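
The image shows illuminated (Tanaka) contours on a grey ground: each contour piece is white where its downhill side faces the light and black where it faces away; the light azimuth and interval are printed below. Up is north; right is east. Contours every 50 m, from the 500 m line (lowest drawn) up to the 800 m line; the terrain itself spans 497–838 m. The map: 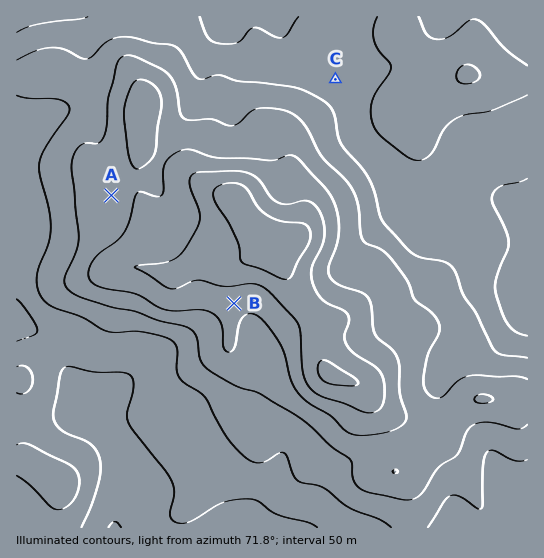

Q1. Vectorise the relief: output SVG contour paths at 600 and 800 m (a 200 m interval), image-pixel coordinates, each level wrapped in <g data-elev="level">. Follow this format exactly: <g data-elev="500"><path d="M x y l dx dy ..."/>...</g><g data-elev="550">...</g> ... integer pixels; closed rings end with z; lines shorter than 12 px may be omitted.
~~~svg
<g data-elev="600"><path d="M428 527l17-26 6-6 10 2 17 12 4-1 1-43 2-9 3-5 7 0 20 10 12-1"/><path d="M17 476l13 9 20 21 7 4 6-1 7-5 6-7 3-10-1-13-7-8-42-22-7-1-5 2"/><path d="M17 393l5 1 5-2 4-5 2-8-2-6-4-6-5-1-5 1"/><path d="M527 358l-24-3-8-4-4-5-15-33-12-18-7-20-5-8-9-6-20-3-9-4-8-6-21-23-5-10-5-22-6-14-8-12-19-22-4-8-5-26-5-6-9-7-14-7-11-4-56-6-17-6-22 4-5-4-12-22-7-6-6-3-16-1-23-6-11 0-9 3-7 5-10 11-6 3-6-1-18-9-10-1-16 2-20 10"/><path d="M17 95l12 3 30 2 8 3 3 6-3 8-22 32-6 14 1 12 8 31 3 19-2 17-10 24-2 11 1 13 5 10 10 7 29 10 24 14 9 1 27 0 20 4 9 4 4 4 2 5 0 20 2 9 6 5 20 14 21 38 19 22 8 5 8 1 6-2 12-8 5 0 3 4 6 18 5 6 24 6 27 20 30 12 12 8"/><path d="M527 65l-21-15-20-24-8-6-8 0-20 16-12 3-7-1-5-4-7-17"/><path d="M377 17l-4 12 1 12 4 8 11 13 2 5-2 7-12 16-4 9-2 11 1 11 3 8 6 7 29 22 9 2 10-4 5-6 10-21 13-11 10-4 24-3 36-16"/></g><g data-elev="800"><path d="M334 385l19 1 5-3-3-5-25-16-5-2-4 1-3 6 1 9 6 6z"/><path d="M284 279l5 0 2-3 7-15 11-17 2-9-3-8-5-4-21-2-15-6-10-9-10-17-6-5-12-1-12 4-4 6 1 6 15 24 8 16 5 23z"/></g>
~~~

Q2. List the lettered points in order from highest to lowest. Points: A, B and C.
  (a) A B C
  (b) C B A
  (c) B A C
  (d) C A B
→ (c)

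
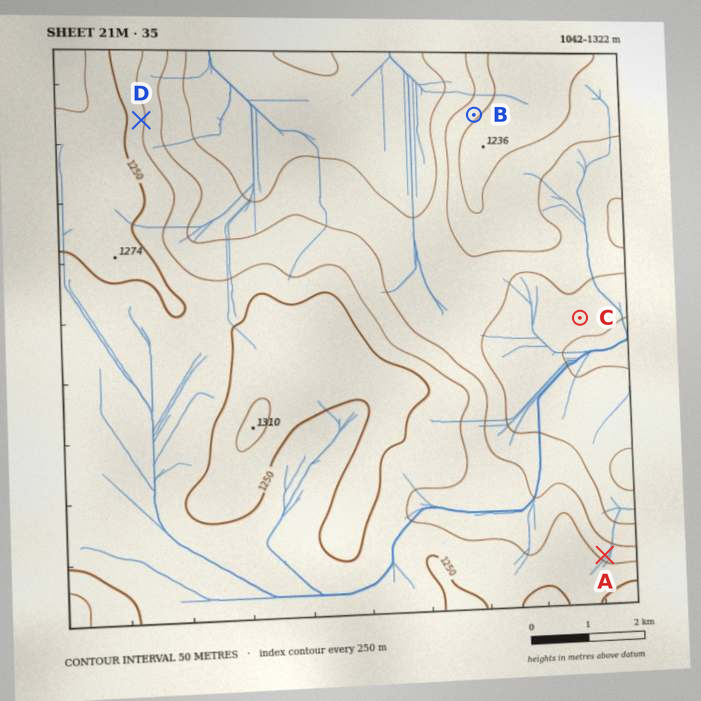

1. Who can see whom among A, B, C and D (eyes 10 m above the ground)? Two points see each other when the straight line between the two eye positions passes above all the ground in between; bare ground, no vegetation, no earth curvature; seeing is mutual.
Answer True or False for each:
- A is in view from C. True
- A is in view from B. False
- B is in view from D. True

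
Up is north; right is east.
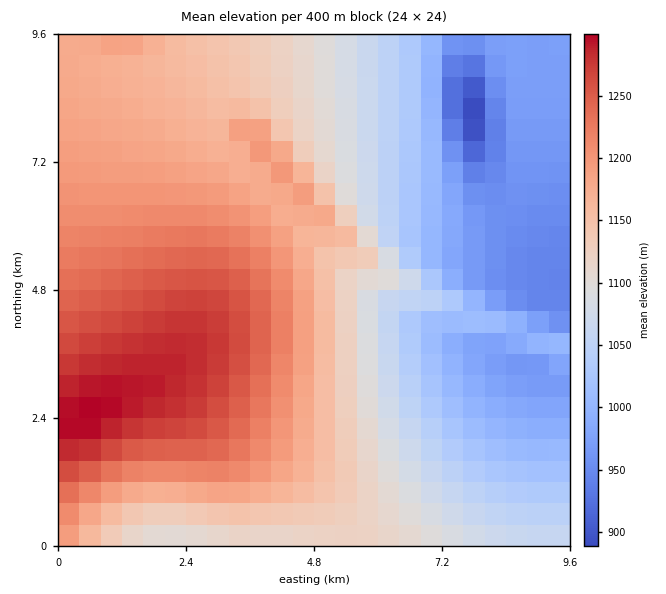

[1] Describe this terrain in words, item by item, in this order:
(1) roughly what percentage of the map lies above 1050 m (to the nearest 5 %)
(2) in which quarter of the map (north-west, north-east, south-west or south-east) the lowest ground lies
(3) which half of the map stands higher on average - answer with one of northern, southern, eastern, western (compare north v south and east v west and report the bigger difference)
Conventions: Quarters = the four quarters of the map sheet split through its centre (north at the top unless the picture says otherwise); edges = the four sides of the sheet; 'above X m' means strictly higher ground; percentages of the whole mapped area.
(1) Roughly 70 % of the ground is higher than 1050 m.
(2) Look to the north-east quarter for the lowest ground.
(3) On average the western half of the map is the higher ground.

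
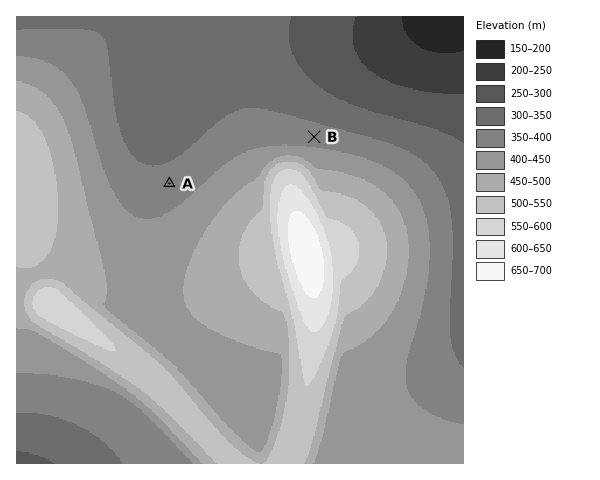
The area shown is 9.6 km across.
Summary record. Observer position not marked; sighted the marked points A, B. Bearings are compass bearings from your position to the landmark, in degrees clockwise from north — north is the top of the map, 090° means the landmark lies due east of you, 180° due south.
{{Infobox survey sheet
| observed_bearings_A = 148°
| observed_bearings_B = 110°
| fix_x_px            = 89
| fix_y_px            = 55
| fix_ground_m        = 360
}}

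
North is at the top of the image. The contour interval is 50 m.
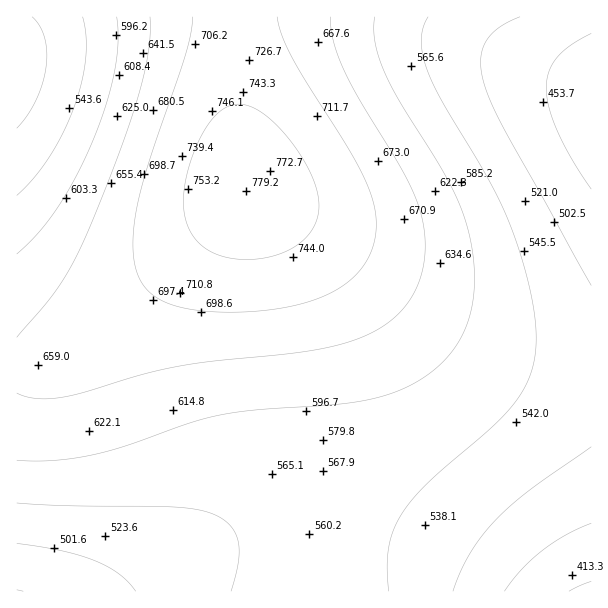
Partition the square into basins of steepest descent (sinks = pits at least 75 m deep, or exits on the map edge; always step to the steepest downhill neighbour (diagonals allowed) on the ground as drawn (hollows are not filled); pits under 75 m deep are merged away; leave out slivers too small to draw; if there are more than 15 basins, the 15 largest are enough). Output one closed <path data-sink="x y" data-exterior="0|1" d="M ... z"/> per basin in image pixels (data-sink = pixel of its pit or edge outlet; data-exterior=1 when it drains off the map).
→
<path data-sink="591 101" data-exterior="1" d="M591 16l-358 0 3 94 6 60 5 21 73 45 93 71 48 30 33 15 33 10 31 6 33 2z"/><path data-sink="17 591" data-exterior="1" d="M248 192l-65 64-78 66-54 36-22 8-13 0 1 226 302-1 9-99 0-73-6-57-12-54-20-53-18-33z"/><path data-sink="591 591" data-exterior="1" d="M252 194l-2 1 22 27 23 44 15 42 12 54 6 57 0 73-9 99 272 1 1-221-34-3-31-6-33-10-33-15-48-30-93-71z"/><path data-sink="17 65" data-exterior="1" d="M231 16l-215 1 1 349 12 0 22-8 54-36 78-66 64-65-9-63-4-66 0-36z"/>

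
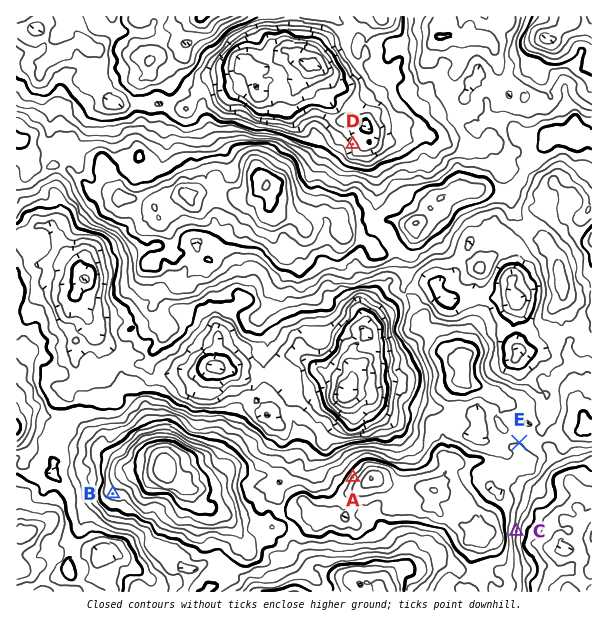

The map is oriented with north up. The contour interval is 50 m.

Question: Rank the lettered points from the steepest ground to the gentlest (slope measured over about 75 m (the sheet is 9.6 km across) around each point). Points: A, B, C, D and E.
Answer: C A D B E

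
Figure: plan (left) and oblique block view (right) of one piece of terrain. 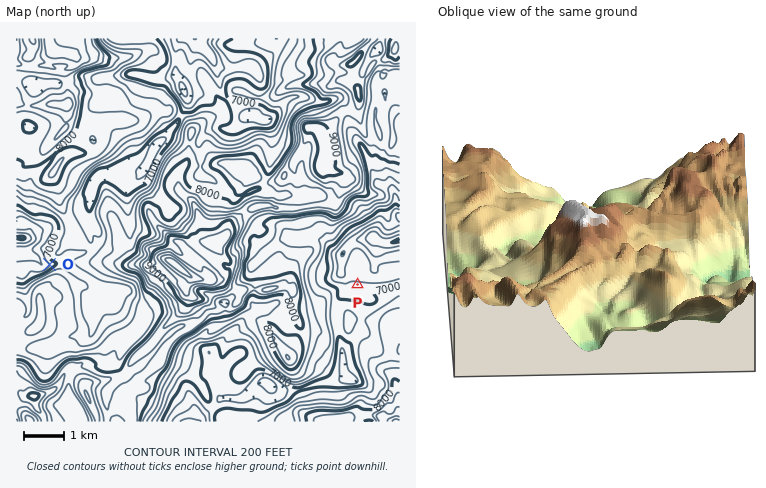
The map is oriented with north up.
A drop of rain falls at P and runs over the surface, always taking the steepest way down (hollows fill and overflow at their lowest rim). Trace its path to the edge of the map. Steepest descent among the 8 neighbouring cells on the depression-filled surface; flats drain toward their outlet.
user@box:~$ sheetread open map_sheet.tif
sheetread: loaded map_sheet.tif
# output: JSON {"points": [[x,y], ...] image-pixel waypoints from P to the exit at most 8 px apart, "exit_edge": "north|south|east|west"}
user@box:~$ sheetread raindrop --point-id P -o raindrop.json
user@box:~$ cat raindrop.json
{"points": [[358, 284], [358, 276], [366, 274], [374, 268], [374, 260], [374, 252], [374, 244], [378, 240], [386, 244], [394, 242], [400, 240]], "exit_edge": "east"}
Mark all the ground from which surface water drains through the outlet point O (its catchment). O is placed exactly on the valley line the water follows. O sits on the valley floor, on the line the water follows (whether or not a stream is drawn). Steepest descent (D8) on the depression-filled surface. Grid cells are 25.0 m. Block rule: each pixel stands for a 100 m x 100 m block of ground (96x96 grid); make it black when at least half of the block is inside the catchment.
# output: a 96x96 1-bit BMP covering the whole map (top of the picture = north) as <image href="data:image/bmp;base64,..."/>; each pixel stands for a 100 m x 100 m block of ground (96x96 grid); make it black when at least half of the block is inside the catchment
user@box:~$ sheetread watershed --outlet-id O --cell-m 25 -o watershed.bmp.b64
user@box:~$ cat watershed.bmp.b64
<image width="96" height="96" href="data:image/bmp;base64,Qk2+BAAAAAAAAD4AAAAoAAAAYAAAAGAAAAABAAEAAAAAAIAEAAATCwAAEwsAAAIAAAAAAAAA////AAAAAAAAAAAAAAAAAAAAAAAAAAAAAAAAAAAAAAAAAA8AAAAAAAAAAAAAAB+AAAAAAAAAAAAAAB+AAAAAAAAAAAAAAD/gAAAAAAAAAAA4AD/wAAAAAAAAAAD/AH/4AAAAAAAAAAD/wH/8AAAAAAAAAAD/4H/8AAAAAAAAAAD/4P/8AAAAAAAAAAD/8f//AAAAAAAAAAD/////gAAAAAAAAAD/////4AAAAAAAAAD/////8AAAAAAAAAD/////8AAAAAAAAAD/////+AAAAAAAAAD/////+AAAAAAAAAD//////AAAAAAAAAD//////AAAAAAAAAD//////gAAAAAAAAB//////wAAAAAAAAAf/////8AAAAAAAAAH/////+AAAAAAAAAH//////gAAAAAAAAD//////gAAAAAAAAD//////gAAAAAAAAD//////gAAAAAAAAD//////AAAAAAAAAD/////+AAAAAAAAAD/////+AAAAAAAAAD/////+AAAAAAAAAD/////+AAAAAAAAAB/////8AAAAAAAAAA/////+AAAAAAAAAAP////+AAAAAAAAAAP////+AAAAAAAAAAP////8AAAAAAAAAAP///94AAAAAAAAAAf//wAwAAAAAAAAAAf/wAAAAAAAAAAAAAP/gAAAAAAAAAAAAAH/AAAAAAAAAAAAAAD+AAAAAAAAAAAAAAB4AAAAAAAAAAAAAAAgAAAAAAAAAAAAAAAAAAAAAAAAAAAAAAAAAAAAAAAAAAAAAAAAAAAAAAAAAAAAAAAAAAAAAAAAAAAAAAAAAAAAAAAAAAAAAAAAAAAAAAAAAAAAAAAAAAAAAAAAAAAAAAAAAAAAAAAAAAAAAAAAAAAAAAAAAAAAAAAAAAAAAAAAAAAAAAAAAAAAAAAAAAAAAAAAAAAAAAAAAAAAAAAAAAAAAAAAAAAAAAAAAAAAAAAAAAAAAAAAAAAAAAAAAAAAAAAAAAAAAAAAAAAAAAAAAAAAAAAAAAAAAAAAAAAAAAAAAAAAAAAAAAAAAAAAAAAAAAAAAAAAAAAAAAAAAAAAAAAAAAAAAAAAAAAAAAAAAAAAAAAAAAAAAAAAAAAAAAAAAAAAAAAAAAAAAAAAAAAAAAAAAAAAAAAAAAAAAAAAAAAAAAAAAAAAAAAAAAAAAAAAAAAAAAAAAAAAAAAAAAAAAAAAAAAAAAAAAAAAAAAAAAAAAAAAAAAAAAAAAAAAAAAAAAAAAAAAAAAAAAAAAAAAAAAAAAAAAAAAAAAAAAAAAAAAAAAAAAAAAAAAAAAAAAAAAAAAAAAAAAAAAAAAAAAAAAAAAAAAAAAAAAAAAAAAAAAAAAAAAAAAAAAAAAAAAAAAAAAAAAAAAAAAAAAAAAAAAAAAAAAAAAAAAAAAAAAAAAAAAAAAAAAAAAAAAAAAAAAAAAAAAAAAAAAAAAAAAAAAAAAAAAAAAAAAAAAAAAAAAAAAAAAAAAAAAAAAAAAAAAAAAAAAAAAAAAAAAAAAAAAAAAAAAAAAAAAAAAAAAAAAAAAAAAAAA="/>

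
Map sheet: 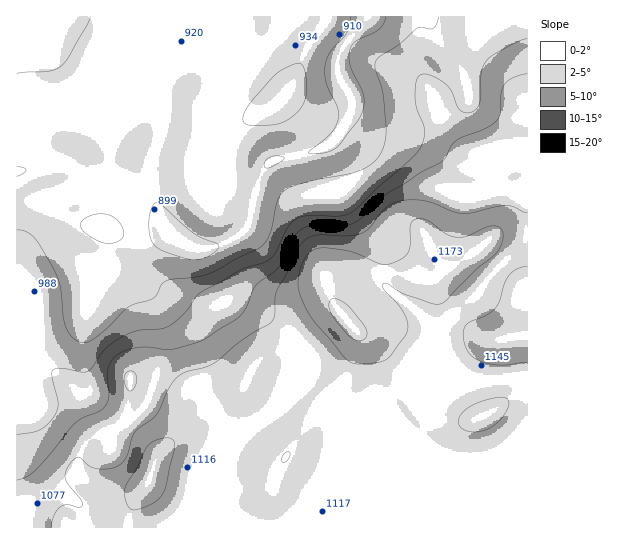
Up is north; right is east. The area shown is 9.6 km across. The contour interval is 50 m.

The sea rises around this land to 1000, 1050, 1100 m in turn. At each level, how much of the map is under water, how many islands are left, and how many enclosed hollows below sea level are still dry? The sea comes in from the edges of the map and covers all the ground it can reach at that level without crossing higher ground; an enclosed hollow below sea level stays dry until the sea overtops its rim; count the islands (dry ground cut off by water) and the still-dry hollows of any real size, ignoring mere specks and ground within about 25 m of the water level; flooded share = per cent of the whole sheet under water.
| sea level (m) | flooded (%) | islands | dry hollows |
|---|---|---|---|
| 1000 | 44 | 0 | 0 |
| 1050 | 51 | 0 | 0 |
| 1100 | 60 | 0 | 0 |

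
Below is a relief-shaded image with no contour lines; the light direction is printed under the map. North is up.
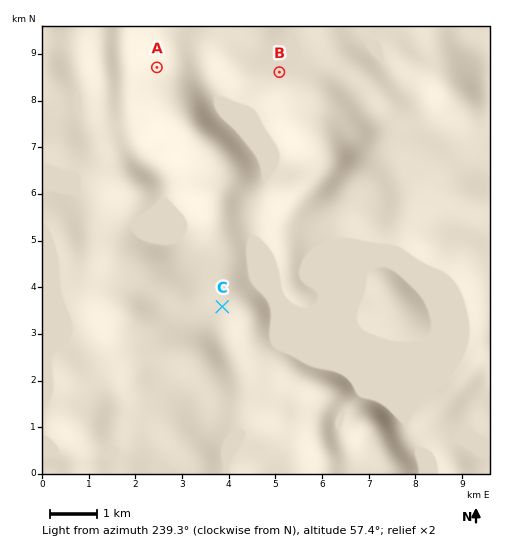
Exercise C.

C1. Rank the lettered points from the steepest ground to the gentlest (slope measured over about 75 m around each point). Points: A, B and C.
A C B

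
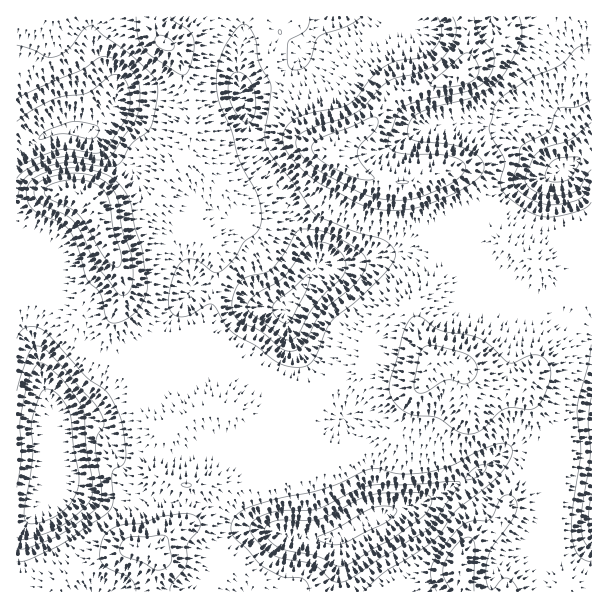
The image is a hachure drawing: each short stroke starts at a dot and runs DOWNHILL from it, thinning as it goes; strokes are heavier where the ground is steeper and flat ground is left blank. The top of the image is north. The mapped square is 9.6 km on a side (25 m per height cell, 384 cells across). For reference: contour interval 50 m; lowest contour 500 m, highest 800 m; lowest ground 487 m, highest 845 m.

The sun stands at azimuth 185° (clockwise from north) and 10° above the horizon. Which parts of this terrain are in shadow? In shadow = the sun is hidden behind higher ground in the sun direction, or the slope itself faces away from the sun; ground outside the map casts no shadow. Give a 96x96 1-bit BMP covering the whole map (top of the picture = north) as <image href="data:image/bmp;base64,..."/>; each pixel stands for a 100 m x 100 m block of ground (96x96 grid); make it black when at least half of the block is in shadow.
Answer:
<image width="96" height="96" href="data:image/bmp;base64,Qk2+BAAAAAAAAD4AAAAoAAAAYAAAAGAAAAABAAEAAAAAAIAEAAATCwAAEwsAAAIAAAAAAAAA////AAAAAAAAAAAAAAAAAAAAAAAAAAAAAAAGAAAAAAAAAAAAAAAPgAAAAAAAAAAAAAB/4AAAAAAAAAAAAB//+AAAAADAAAAAAD///gAAAADwAAAAAH/8fwAAAAH+AAAAAP/4P8CAAAP/gAAAAf/wH/DAAAH/wDwAAf/gH/jgAAH/8H4AAH+AD/hwAAH//H+AAAAAB/h4AAB//nwAAAAAAfgwAAB//hAAAAAAAAAAAAAf/AAAAAAAAAAAAAAH/AAAAAAAAAAAAAAB+AAAAAAAAAAAAAAAcAAAAAAAAAAMAAAAAAAAAAAAAAAGAAAAAAAAAAAAAAAGAAAAAAAAAAAAAAAAAAAAAAAAAAAAAAAAAAAAAAAAAAAAAAAAAAAAAAAAAAAAAAAAAAAAAAAAAAAAAAAAAAAAAAAAAAAAAAAAAAAAAAAAAAAAAAAAAAAAAAAAAAAAAAAAAAAAAAAAAAAAAAAAAAAAAAAAAAAAAAAAAAAAAAAAAAAAAAAAAAAAAAAAAAAAAAAAAAAAAAAAAAAAAAAAAAAAAAAAAAAAAAAAAAAAAAAAAAAAAAAAAAAAAAAAAAAAAAAAAAAAAAAAAAAAAAAAAAAAAAAAAAAAAAAAAAAAAAAAAAQAAAAAAAAAAAAAAB4AAAAAAAAAAAAAAB8AAAAAAAAAAAAAAD8AAAPgAAAAAAAAAP8AAAfgAAAAAAAAB/4AAAPAAAAAAAAAD/4AAAAAAAAAAAAAD/4AAAAAAAAAAAAAD/wAAAAAAAAAAAAAA/A8AAAAAAAAAAAAAAAeAAAAAAAAAAAAAAAeAAAAAAAAAAAAAAAPAAAAAAAAAAAAAAAGAAAAAAAAAAAAAAAAAAAAAAAAAAAAAAAAAAAAAAAAAAAAAAAAAAAAAAAAAAAAAAAAAAAAAAAAAAAAAAAAAAAAAAAAAAAAAAAAAAAAAAAAAAAAAAAAAAAAAAAAAAAAAAAAAAAAAAAAAAAAAAAAAAAAAAAAAAAAAAAAAAAAAAAAAAAAAAAAAAAAAAAAAAAAAAAAAAAAA/gAAAAAAAAAAAAAD/4AAAAAAAAAAAAAH/4AA4AAAAAAAAAAP/4OH8AAAAAAAAAAH/7//8AAAAAAAAAAH/7//8AAAAAAAAAAB////8AAAAAAAAAAAf///4AAAAAAAAAAAB///4AAAAAAAP/wAAD//4AAAAAAAP/4AAB//4AAAAAAAP/4AAB//8AAAAAAAH/wAAA//+AAAAD4AD/gAAAf/+AAAAD/AAeAAAAf/+AAAAD/gAAAAAAP/8AADAD/4AAAAAAH/4AADAB/4AAAAAAD/4AAAAA/4AAAAAAA/4AAAAAf4AAAAAAADgAAAAAHwAAAAAAAAAAAAAAAAAAAAAAAAAAAAAAAAPAAAAAAAAAAAAAAA/4AAAAAAAAAAAAAA/8AAAAAAAAAAAAAAP8AAAAAAAAAAAAAAD8AAAAAAAAAAAAAAB4AAAAAAAAAAAAAAAAAAAAAAAAAAAAAAAAAAAAAAAAAAAAAAAAAAAAAAAAAAAAAAAAAAAAAAAAAAAAAAAAAAAA="/>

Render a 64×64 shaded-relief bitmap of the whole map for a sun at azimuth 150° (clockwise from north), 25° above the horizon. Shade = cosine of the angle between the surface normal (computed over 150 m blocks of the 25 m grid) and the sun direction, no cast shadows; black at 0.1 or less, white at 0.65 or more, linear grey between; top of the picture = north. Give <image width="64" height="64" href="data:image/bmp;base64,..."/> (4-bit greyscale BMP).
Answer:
<image width="64" height="64" href="data:image/bmp;base64,Qk12CAAAAAAAAHYAAAAoAAAAQAAAAEAAAAABAAQAAAAAAAAIAAATCwAAEwsAABAAAAAAAAAAAAAAABEREQAiIiIAMzMzAERERABVVVUAZmZmAHd3dwCIiIgAmZmZAKqqqgC7u7sAzMzMAN3d3QDu7u4A////AJmImqqqqpmbzKmZmamZmYiYdURWeImIiZq7l3iZiJmZiIiJqqqqqZvNypmZmZmIiIh2REVniId3mruoeJmIiZl3iIiZqru6q83LqZmZmHZVZmZDM0VndlV6vKmImZiIiFVneIiImruqq8upmZmHVDM0VlQyM0ZlQ1i8upmZmZmGIiRWeId4mpmau6mZiIdUM0VmZUMiNFQyJqu6qZmZmYYhABNXdmVnd5q8upmId3Zmd4h2VDIjMzIUiru6mZmamFMQACRVVERVeby6qZmaqqq7uph2VDIzMyJYmrupmZq6h1MQATRERERWiaqqvN3t3d7cupd2QzMzM0aJu6mZm8yph1IAE1ZmZlZnmaq97//u7/7suph1RDNEVmiruZmb3bqYhkITV4iHd4iZqrze7u3e//7cu6l2UzRWZoqpmZveypmIZDRoiJmZmqqqqrvMzMze///u7cqGREVmeJmZm97LmZh2VWiImZmZqqmZmqqqu83v/////sqGREVnmZmaztuZmIZWd4iJiIiJmZmZmZmqq83d3e7u7cp0NGeJmZrN26mYh2Z3d4h3d3iJmZmZmZmaq7u7vMzd3clUZ4mZms3bqZiHZnd4iIiIiImZmZmZmZmaqqqqqrvN7adniZmavMupmHZmd4iJmZmZmZmZmZmZmZmZmZmaqrze2oiJmZm8u6mYdmZ3iJmZmZmZmZmZmZmIiZmZmZmaq83cqZmZmbu7mZh2ZneImZmZmZmZmZmZmZiIiZmZmZqrzMy6mZmZq8upmHZneIiImZmpmZmZmZmZmYiIiJmqqqq8zLqqqZm83KmYd3iIiIiImZmZmZmZmZmZmIiJmruqqqvMu7uqmbzcuZmIiZiIiIiIiZmZmZmZmZqpmZmavLqZqru7u7qqvNy6mZmpmZmYiIiIiZmZmZmZmamZmJm7upmaqqqru6q87bqpmqqZmZmYiIiImZmZmZmZmZmIiJq6maqqmZvLqrzty6qaqpmZmZmZiImZmZiIiJmZmYd3iaqpqqmHibuqvO7LqqmZmZmZmZmZmZmZiHd4iZmZh2Z5qqmaqYd3mqmr3tuqmZmZmZmZmZmZmZiGZmeIiJmHZniZmZmZh2eJmarNy6qZmZmZmZmZmZmYiHVEVoiImYd2Z3h3eIiId3iZms3LqZmZqpmZmZmZmYh3ZTNGeIiJmHZmZmZniIh3iJmavLqZmZmqqpmYiJmYdmZlQjVoiImYd2ZmVmeIiIiJmZqrqZmZmau7qZiIiZh1VWZTI1eIiZmHd3d3eIiIiImZmaqpmZmYq8y6mHd4mYdniGQiNWeIiZiImIiIiZmZmZmZmZmYiZibzLqpdmiaqpqphTIjVniIiZmZmZmZmZmZmZmZmZiJmIrMy6qXZ5vMzMuXUyI0Z3d4mZmZmZmZmZmZmZmZmImZmsy7u6l4q8zd7bl1QzNFZ3eImZmZmZmZmZmZmZmYiJqru7qrupmrzN3u24ZVRERnd3iJmZmZmZmpmZmZmZiImqu7qqu6qavMzN7sqHZlVWZ3eIiZmZmZmamZmZmZmIeJq7uqqrqqq7u7ze3JiHd3d3iIiJmZmZmZmZmZmZmYh4mqqqqaqqmaq7u83dupmZmIiIiJmZmZmYiZmZmZmZmHiamaqpmZmZmqqrvN3cu7uqmZmZmZmZmZiImZmZmZmYiJqpmqmZmZmZmqq7zd3Mu7qpmZmZmZmIiIiJmZmaqqmJqqqqqZmZmZmZqqq83Mu6qqqpmZmZmIiIiIiImJvMypmruqqqmZmZmZmaqZq7uqq7vLuqmZmZmIh2ZmeHm93Lqau6maqpmZmZmZmZmaqqu83e7ty6mZmYh1QzNGR5vLqZmqmYmqmZmZmZmZmZmqu83e7//ty6mZh1QyERMjRnd3d3iIiKqpmZmZmZmZmrvMzMzN7v/9y6mXZUQyEQAAEiM0V4h4mqqZmZmZmZmrzMy6qZqrzu7cu7qYd2QhAAAAAAFGiIeKqqmZmZmamrvMu6mId4iavNy7zdyph0EAAAAAACWIh4maqZmZmZmaq7upmIdmZmeJmqq83cupdFIAAAAAE2iIeJmqmZmZmZmZmZmZh2VERFZ4iavN7cuomFMiM0IRR4iImaqZmYiId3d4mrupdlREVWeJq83u7cu6l2ZndSEld4iJqpmYd3ZVRFZ5rMyodmZneJmrvN3d3My6mZmYURRniImZmYdmZlQzM0aKzcupiIiZmaqqu7zMzMu6qql0I2d4iJmZhlZmVEMyIkes3cuqqaqZmZmqq8zdzMu7upZEZ4iImZmGVndmVVQyJIve7tzLu6qpmaqrzN3dzMvLqFVniImaqpdmd3d3ZlQjab3v///ty7uqqqq8zd3czMy5dmeJmZqruXd4iIiIdkNGib3v///9zLuqqqu83d3MzLqHeImqqrzKiIiIiIiHZDRWZ5ve//7cy7uqqqu8zMzMy6mZqqqqvMqZmYiIiIh1REQzRXrN7ty7u7qZmavMzMzMuqu7u6q8upmZmIiIiIdVVUMiR5q83LqqqpmZmrvMzMy6q8u7uru5iJmZiIiIiHZmVDI1iZvMuqqqqaqqqru7u6maqquqq6mImZmYiIiIh3d2UzV4iby6maqqqqqqqqqpmHeIiaqqqZmZmZiHiIiIiIdlVoh4q7qZqqqZmqqqqZmHd3d4maqpmZmZmHd3iImZiIdnmXeKqpmqqpmZqqqpmId3d3iJmqmZmZmZh2Z4iZmYh3iZh4mpmaqp"/>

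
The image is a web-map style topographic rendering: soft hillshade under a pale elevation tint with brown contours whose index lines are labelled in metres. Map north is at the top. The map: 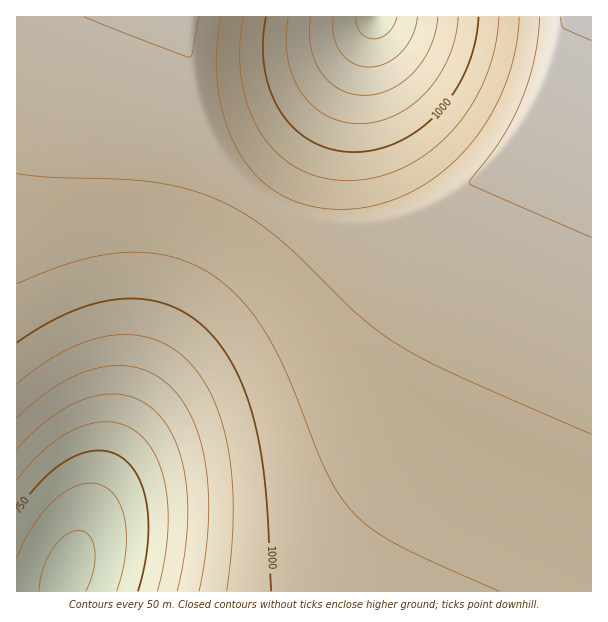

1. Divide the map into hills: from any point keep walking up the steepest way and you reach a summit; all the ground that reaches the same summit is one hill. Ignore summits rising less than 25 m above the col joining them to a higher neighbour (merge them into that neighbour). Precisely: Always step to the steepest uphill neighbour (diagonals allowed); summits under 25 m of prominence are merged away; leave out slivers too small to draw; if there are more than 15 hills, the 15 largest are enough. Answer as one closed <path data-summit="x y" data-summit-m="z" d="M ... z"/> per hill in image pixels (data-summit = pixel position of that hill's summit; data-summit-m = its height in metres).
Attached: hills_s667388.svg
<path data-summit="591 17" data-summit-m="1206" d="M591 16l-214 0-3 2-19 42-45 78-54 84-74 104-36 61-42 90-38 99-3 16 529-1z"/><path data-summit="189 17" data-summit-m="1161" d="M375 16l-359 1 1 575 45-1 4-15 38-99 42-90 36-61 74-104 54-84 45-78 19-39z"/>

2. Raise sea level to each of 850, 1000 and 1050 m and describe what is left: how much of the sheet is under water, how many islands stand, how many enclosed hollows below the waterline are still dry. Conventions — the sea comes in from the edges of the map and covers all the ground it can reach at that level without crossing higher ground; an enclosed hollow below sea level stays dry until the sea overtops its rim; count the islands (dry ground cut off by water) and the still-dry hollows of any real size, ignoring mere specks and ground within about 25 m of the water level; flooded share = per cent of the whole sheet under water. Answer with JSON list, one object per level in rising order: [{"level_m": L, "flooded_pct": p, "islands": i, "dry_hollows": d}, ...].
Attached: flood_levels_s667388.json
[{"level_m": 850, "flooded_pct": 10, "islands": 0, "dry_hollows": 0}, {"level_m": 1000, "flooded_pct": 27, "islands": 0, "dry_hollows": 0}, {"level_m": 1050, "flooded_pct": 40, "islands": 0, "dry_hollows": 0}]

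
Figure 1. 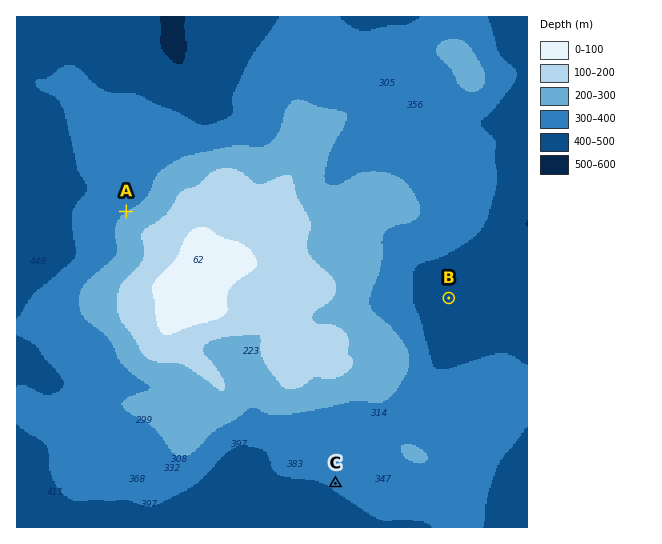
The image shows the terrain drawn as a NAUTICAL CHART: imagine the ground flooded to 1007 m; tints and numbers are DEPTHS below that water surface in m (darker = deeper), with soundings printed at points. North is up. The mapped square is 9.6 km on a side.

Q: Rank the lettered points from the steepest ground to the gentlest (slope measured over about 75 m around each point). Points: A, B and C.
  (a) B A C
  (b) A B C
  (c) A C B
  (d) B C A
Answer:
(c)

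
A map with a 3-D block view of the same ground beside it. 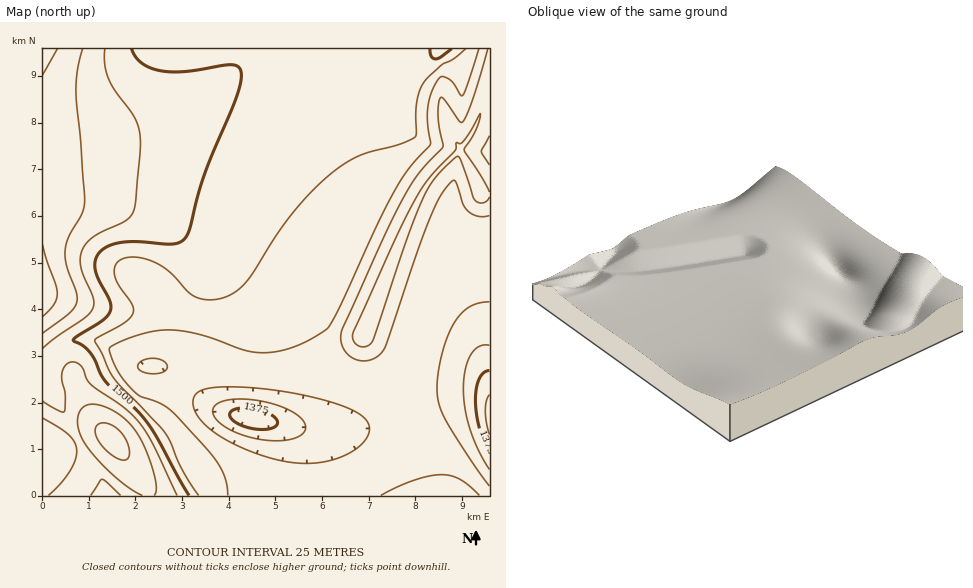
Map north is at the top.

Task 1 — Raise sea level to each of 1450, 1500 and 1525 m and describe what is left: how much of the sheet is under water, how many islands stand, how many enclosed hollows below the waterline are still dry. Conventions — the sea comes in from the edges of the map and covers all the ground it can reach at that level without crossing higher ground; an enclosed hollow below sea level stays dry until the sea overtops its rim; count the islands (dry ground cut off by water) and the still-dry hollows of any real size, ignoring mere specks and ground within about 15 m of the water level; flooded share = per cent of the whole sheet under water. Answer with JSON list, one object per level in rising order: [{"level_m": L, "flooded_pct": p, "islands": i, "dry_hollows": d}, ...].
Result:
[{"level_m": 1450, "flooded_pct": 38, "islands": 0, "dry_hollows": 0}, {"level_m": 1500, "flooded_pct": 74, "islands": 0, "dry_hollows": 0}, {"level_m": 1525, "flooded_pct": 84, "islands": 0, "dry_hollows": 0}]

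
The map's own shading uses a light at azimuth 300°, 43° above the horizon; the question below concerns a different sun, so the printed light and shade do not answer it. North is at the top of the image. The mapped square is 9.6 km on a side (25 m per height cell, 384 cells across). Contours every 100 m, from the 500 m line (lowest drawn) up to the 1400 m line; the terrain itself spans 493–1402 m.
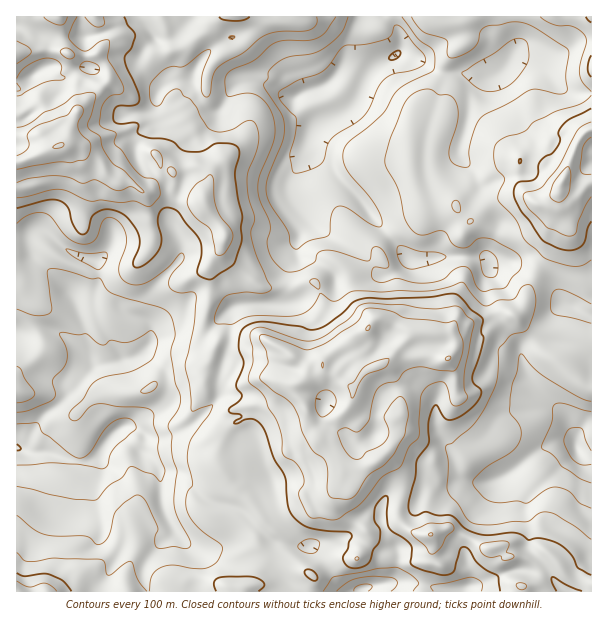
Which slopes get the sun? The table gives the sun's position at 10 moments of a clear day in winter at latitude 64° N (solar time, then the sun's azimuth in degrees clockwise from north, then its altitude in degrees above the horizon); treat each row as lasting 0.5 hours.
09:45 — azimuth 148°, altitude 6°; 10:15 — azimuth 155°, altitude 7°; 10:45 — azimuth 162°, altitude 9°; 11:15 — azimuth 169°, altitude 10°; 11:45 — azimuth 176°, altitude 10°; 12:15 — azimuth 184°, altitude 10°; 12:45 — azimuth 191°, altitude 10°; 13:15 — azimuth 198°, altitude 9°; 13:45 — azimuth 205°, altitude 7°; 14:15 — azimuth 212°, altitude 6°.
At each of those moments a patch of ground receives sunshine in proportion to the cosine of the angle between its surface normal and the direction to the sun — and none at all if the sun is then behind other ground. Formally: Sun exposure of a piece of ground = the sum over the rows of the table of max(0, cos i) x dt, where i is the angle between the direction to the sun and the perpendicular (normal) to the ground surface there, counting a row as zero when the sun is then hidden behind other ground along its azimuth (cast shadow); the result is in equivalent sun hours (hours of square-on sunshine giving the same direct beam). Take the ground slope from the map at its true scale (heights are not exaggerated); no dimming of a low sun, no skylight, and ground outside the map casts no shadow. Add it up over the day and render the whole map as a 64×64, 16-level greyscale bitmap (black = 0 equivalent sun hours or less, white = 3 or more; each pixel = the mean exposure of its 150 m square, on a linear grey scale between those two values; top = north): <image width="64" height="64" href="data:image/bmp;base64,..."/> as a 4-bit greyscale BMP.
<image width="64" height="64" href="data:image/bmp;base64,Qk12CAAAAAAAAHYAAAAoAAAAQAAAAEAAAAABAAQAAAAAAAAIAAATCwAAEwsAABAAAAAAAAAAAAAAABEREQAiIiIAMzMzAERERABVVVUAZmZmAHd3dwCIiIgAmZmZAKqqqgC7u7sAzMzMAN3d3QDu7u4A////AAAAASMyEQEkREVFUyNmMiWbm8pjEBESV3UzRVRWQllmAAAAE0MAARIiIiEAAAATaJVr///riJvv/tuWEAAUljEAAAABMxASEAAAAAAAATVTEDjv///u//yHi91gAjdjIAAAAAAAEAMQAAAAAAASMyAAJWiZiGRWQUaLt5pjViIQAAAAAAABAhAAAAEQATMhAAAiEBVjM0WHVpiIQQJBAREAAAAAAAEREAAANTIjMjQxE0UxJ2eazch6gQEiEQAAEQAAAAAAAiESAAaHZlQkdWnf6mVkSMpUN7QAAAAAAAAQAAAAAAASIiIAaYZVU0ZFjP7utxEWYQAAEAAAAAAAAAAAAAAAABEiMQR3VDMkYzWJiKuoQzMgAAAAAAAAAAAAAAAAAAAAERMhFFQhE2dCNGdWmt62QhAAAAAAAAAAAAAAAAAAAAAAERETMSV4dCIjVUZmerpzIgAAAAAAAAAAAAAAAAAAAAAAARMiVmZDMiRCREREiqdTEAAAAAAAAAAAAAAAAAAAAAABEyRVZTMzRUNERENZunQhAQAAAAAAAAAAAAAAAAAAAAE1VlZkRER5d1ZERFrtpSIhERAAAAAAAAAAAAAAAAEAAmZURUM0RYqXd1QxE3uWVEESIhAQAAAAAAAAASMQAAATVDMzMzRGdleHVCEQFYiHISIjRDMgAAABMAEjREEAAhJDIjQ0REZkR3ZDIyABa7gzMzM0RFQhAAJDNFZlVBAANWUhEjVlVmVWQiNXUhNHZDZ2VDMzRFQyInZVZmZWUhNkNGMBI2iIdVVjSJd3ZVREWsp1QiIjRURT7JQ0RWaKp1IANiAURol1Z3IUqVVDREVp3bdTIRIjVnj/61IkZ4qqhTEkYxE2h3iYMgFIdTIiRWat2mVDMzRprMupchNGiau5VEWGIBI2rLU1REVlQhI2dWZ5hkMzRprNMRI0ITMyEkZlZWVDabzKiImZZGdlMkeYZAFXVEV5vbcBE1QxAAAAASRlRDMlmFISWbciaap2eLx1ICVlVoq5QRNWdjEAAAAAJWQ1QyERAAE1UzI4y4mr77ZUNGVXmoQRA3iGQhEAAAA1MiRTQyJGhRNENBAleKmKuGZUVGiXMiMBRkNFZ1MgATQyJHVVRHcgABVkIAAzIhAWZWRVd0EBJAEREliXZ2UiIiMyVDV4QQAAADVCABZkMQNkZmiEERJFIxAVh3Z3ZmVTIjEBIzEAAAAAAWgwJGZTImRXerUzMzKHVollVnZlVlQzQgAAAAAAAAAAFZcxAAASRjWLlSAAAJqqhTRWZVeIZUNEAAAAAAAAAAABIQAAAAEBE3ZWMAAAh2UyJVVWiZmHZDUwAAAAAAAAAAAAAAAAAAAAACVSABRkMyI1VXmpiZmFM1UxAAAAAAAAAAAAAAAAAAAAE0RFh1RDNGZ2isyneKllV2UxAAAAAAAAAAAAAAAAAAACRomIRDNXqpZ5zLhDWql2VCAAAAAAAAAAAAAAAAAAAAJYmHZTNIu4Q0aKqnESeYdTEAAAAAAAAAAAAAAAAAAAA2eIhzI3liABIjaJlREmqEIQAAAAAAAAAAAAAAAAAAASWbuoM2YgJ5YxElh2RDOYQgAAAAAAAAAAAAAAAAAAAlWbzLhEQRj/6UIjRlRVVWliAAAAAAAAAAAAAAADMRN4iczdyEMSjdynRFVUI2iGNEEAAAAAAAAAAAAAABNmdlRpu6mGhmipZWZoh1MlmqcgIyEAAAAAAAAAAAASEUZTJGiZdlfNy4ZWes2mVVibpxEzIAAAAAAAAAAAARIyI1VnrKmXd+/shnnP/7nKqphkEiEQAAAAAAAAAAABEjMSRni8mIiI//7LvLzuztuoQzIzIRAAAAAAAAAAABESEiEkWHInhone//3cq83KNEdBAjMyEAAAAAAAAAABIiIAIREjAAN1JoaLzLmbhVEBV0ECQzIgAAAAAAAAABIiIQASMhEAATUR7czNypgxAAFVRDI0REMAAAAAABESIzIhAAI1VAAAAhC+/+yZhBAAAzABECRmVSAAAAAiIiMzMiIQIjVUEAACQAJ73ahRAAATEAAAAkVVQQAAABIiIjMzMyIzMzEAAAFTEBJGdDIAAAAAAAAAA0RTAAAAAREiMzM0QiMyAAAAAFcjMAAQAiEQAAAAAAABMzMgAAAAABIzMzRTEhEAABERLAAAABAAABEAAAAAAAAjIhEAAAAAASMzNFQREAAAABECAAAANjAAAAAAAAAAABIRERAAAAABIjMzRCEAABAAAAAAAAAUVBEhAAAQAAAAAQAAIhAAAAESMzIzIAAAEAAAAAAAAABIiIYQARERAAAAAAABEhAAERESIRIQAAAAAAAAEAAAABaoQiABETUQAAABIQABIQARAAEQAQAAAAAAAAEAAAAAAVISQhEQJDAAACNGZBARAAAAAAAAAAAAAAAAFSAAAAAAABJWQ0MkdBARI0VnYyEQAAAAAAEhAAAAAAE3lSACIAABIkaHdyOcuoZWZ3d2MyEAAAAHl1QxAAAAEiOZh4pyRTNEJGmKYji8uXd4iZdlVCAAACWal1QhERIiIRESEAABRmYwEkenITeqqau7qod3dBA3lTZ3ZUMzNUMhAAEQAAAkRTJCEmlzJHve/+27lmeGNb25UzRWZlZmdVUCWKcgNCABNlQgFIu5m97u25mEM0NbuqqYdnd4iKuommZ6uWWFIRJVREETjeyWZnZUWHUiJbuXZURXh3iau5qp"/>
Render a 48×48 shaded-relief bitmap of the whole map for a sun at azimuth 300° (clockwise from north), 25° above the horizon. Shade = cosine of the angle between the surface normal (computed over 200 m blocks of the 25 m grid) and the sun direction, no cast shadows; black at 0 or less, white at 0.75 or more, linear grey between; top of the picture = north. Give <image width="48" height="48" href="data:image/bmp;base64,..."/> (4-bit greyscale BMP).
<image width="48" height="48" href="data:image/bmp;base64,Qk32BAAAAAAAAHYAAAAoAAAAMAAAADAAAAABAAQAAAAAAIAEAAATCwAAEwsAABAAAAAAAAAAAAAAABEREQAiIiIAMzMzAERERABVVVUAZmZmAHd3dwCIiIgAmZmZAKqqqgC7u7sAzMzMAN3d3QDu7u4A////AKunZnq4eqmc3al3eGMAA3q5QiWb3admmsy6mHm4i7qrzLqImoVCAEeYZCR4maiHeau7qpipe7qrzLqZmpm6MDeqdDeYZXiHZpq7qbuqeKq7u6mIiJq9pEe7dEjLdXqXZYmruqy5d4q6mZmIdmeKt1e9k0i8yYqYiIiaq6y5h4u5iJmYiGVGh4mt2UWc3LqZh3iJmrzJh6y6iJmZqpdCNpqKuoaKu8yod4iJmbzKh87JmZiKzLqEAXlnh4Z5qr24eJmZmb3biM7KmIiL3buXMCdldWZoq6u5iLuqmazcmc7amHeKzMuocgRFZVQ1i7mZiLu6mZzbq87bmHeauqqZlyAkZWYyR6p3iLu6l3zarN3bqHisuqmIq4ICRWdlRFh1eaqZhjfcvN3cqHi8y6h3ircQJWd3ZUREe2iph0KMzdzOyXisy5h3Z6kwFVVnd1QzaTWal2Q3q+2r24iqu4mnVplAN0ElZ3ZUVhFJqXdVZ77IvbqpqmfaRZpROXACVndmZjM1m6qpdozYfMuql1WrU2hjSZQQNWd3eEVWisu8yZzZe+26qWaKc0VVRmI0JHiIiHVVaKu83M3aau/bqqh5qFNFZRAVRHmYdqhkRoiJvt3beN/rqruImqdnmRADRIqYdrqFV4d3jO7cmd7smd/ad5qHimADNHmZiKl2eIh3ec3bu//Zms//tmqpiGEURFeJmYdmaJh3eKvae+/bvL3//HiqqoQ2djSJmYdlaKh3d5rLNau7zdvf/rqrvJV6uVNYmXdleal2aIebY1Znirq+/c3M3ZV73JNHiHdlaJqWRpmIZWZWipebqsy83tZr7rVXeHdmeJvJQ3zJVGZWnciJiImb3thK39hmd2eIdoz9c0ndc0RFjNypiWV5vMhorNp2VXiXdUnvtTe+sxI0e9yqqnVneYVHmaqGM2ealAS9x0esxQE0WczLqYiGWJUmmqqHMDabphKbpVmqlhEjV6zKmbuoaKlVm7qHMBJqpyJYdFq4ZjEjaau5iru5iZmHm7qGMRAmh1M1U0nIVTEUeauomru6mpiavdyWQjIkdmZmdEjKZCADiqqZmqq5mqmb3u/nVkREZmd1eHiadBABebqqqZqpmZqqzM/8VlM0VVdWmpmqlSAAWKvMqZqoiIrLu6v/YtpkRDRXuniryUIAF6vduquoh4rMy6rPkO25ZTNWm5iay4UgBJze3LuohmrMu7zO1f/Lc0Z3eamHnLhBA3rO/ty4h2nMu7zd/9/9ogJoiamGi7lSJWic7+7JiGi8y7ve7rvO5wA0WKmGWcpSSZh4zu7aiXes3Lq978yr3HIiJqmXRqlSN5qXne7smYeb3sqrzXvLvMgzNYipQ2hkM0aZjO7uyYeJvdus3ASreKlVZWZ6USREVUNIeM3e6mZnm7u8/xFad4U0eHZHlSETVUIlZWrN7GM1aaqr73Z4aMhDWZl0eHQRNDETZUWqq6UzR5mZzpiGR6p1WJmoVXdCMyECZ1Wah4dERXiHipmDBWVmiHerlkVUQxAAaYmZd3ZVVXd2eQ=="/>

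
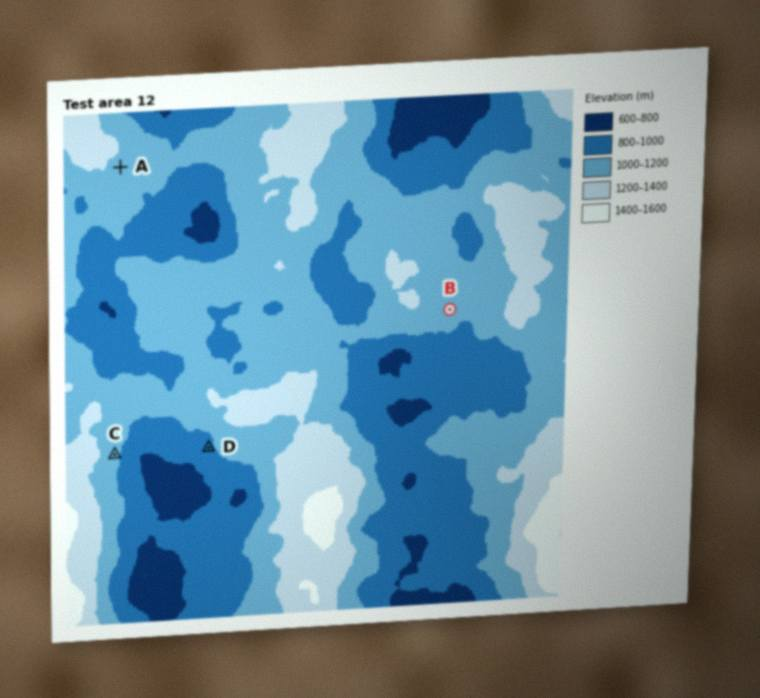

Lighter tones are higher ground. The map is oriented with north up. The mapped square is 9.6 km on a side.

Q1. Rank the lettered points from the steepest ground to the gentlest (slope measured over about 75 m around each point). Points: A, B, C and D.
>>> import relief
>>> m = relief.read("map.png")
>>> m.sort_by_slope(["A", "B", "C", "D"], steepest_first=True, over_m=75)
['C', 'D', 'A', 'B']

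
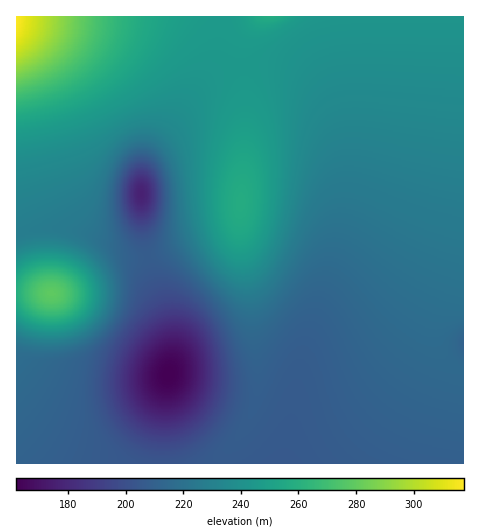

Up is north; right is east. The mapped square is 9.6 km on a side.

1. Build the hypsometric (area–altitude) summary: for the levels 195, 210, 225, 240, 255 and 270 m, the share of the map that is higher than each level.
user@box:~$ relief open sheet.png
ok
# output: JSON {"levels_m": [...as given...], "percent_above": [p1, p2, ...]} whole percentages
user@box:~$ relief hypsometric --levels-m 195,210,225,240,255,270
{"levels_m": [195, 210, 225, 240, 255, 270], "percent_above": [93, 76, 50, 26, 7, 3]}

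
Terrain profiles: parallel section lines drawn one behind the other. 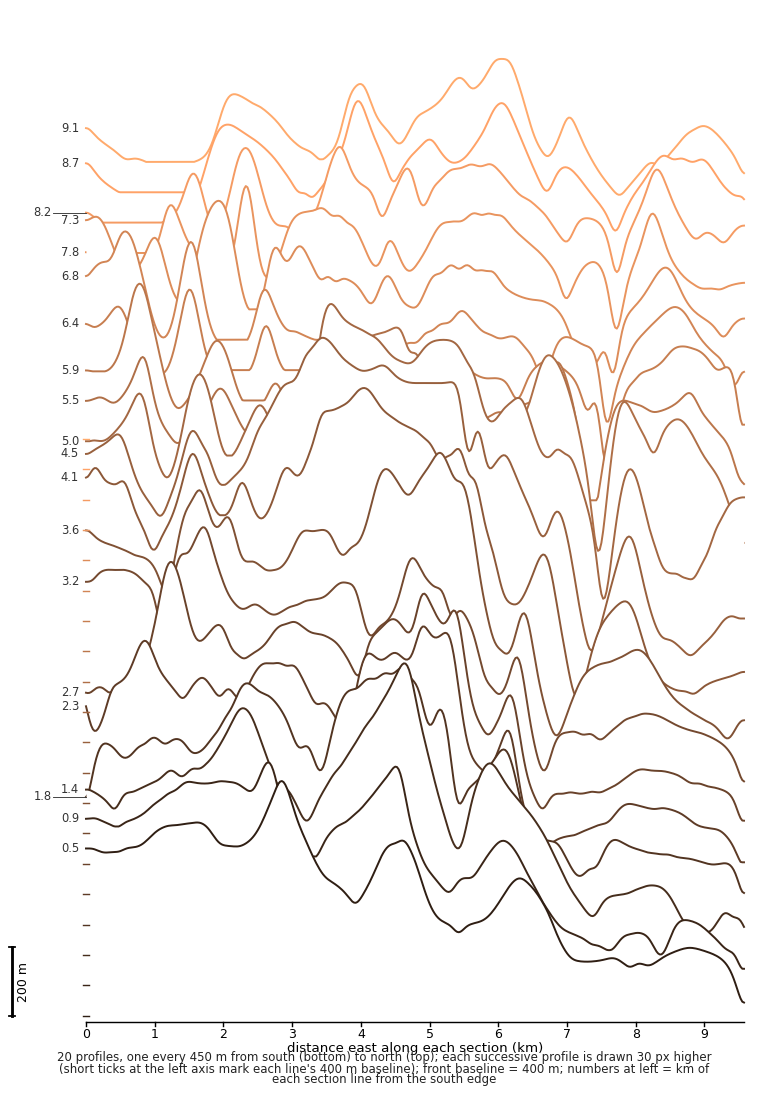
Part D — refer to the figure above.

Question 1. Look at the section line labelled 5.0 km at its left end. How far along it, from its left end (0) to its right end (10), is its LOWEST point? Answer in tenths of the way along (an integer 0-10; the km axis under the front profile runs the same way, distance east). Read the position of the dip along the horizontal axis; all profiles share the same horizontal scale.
8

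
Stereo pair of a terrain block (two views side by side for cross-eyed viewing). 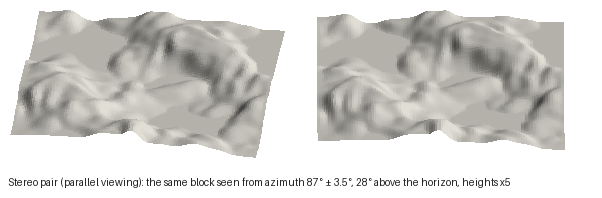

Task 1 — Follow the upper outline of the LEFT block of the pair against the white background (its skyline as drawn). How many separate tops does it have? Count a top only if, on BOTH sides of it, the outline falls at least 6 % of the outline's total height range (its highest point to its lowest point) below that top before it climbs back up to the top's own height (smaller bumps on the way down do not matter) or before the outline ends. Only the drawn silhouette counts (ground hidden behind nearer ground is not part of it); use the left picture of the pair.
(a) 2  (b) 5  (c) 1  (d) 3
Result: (a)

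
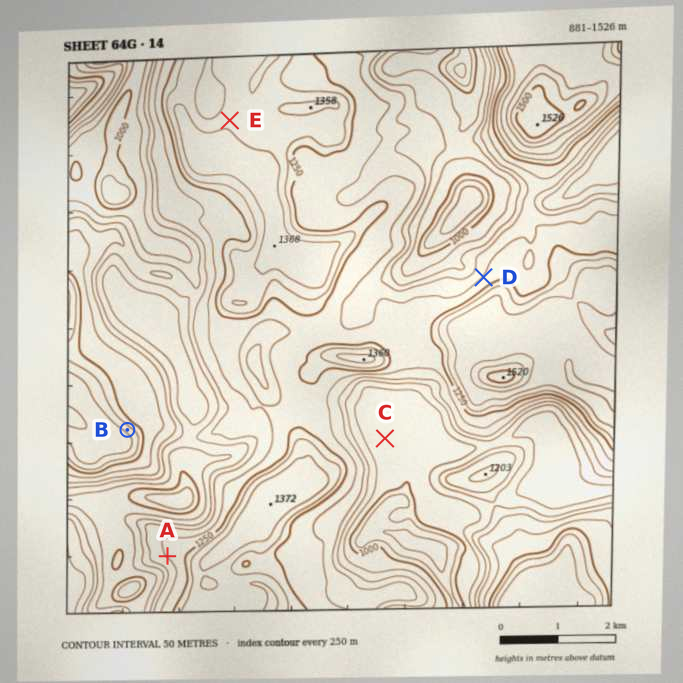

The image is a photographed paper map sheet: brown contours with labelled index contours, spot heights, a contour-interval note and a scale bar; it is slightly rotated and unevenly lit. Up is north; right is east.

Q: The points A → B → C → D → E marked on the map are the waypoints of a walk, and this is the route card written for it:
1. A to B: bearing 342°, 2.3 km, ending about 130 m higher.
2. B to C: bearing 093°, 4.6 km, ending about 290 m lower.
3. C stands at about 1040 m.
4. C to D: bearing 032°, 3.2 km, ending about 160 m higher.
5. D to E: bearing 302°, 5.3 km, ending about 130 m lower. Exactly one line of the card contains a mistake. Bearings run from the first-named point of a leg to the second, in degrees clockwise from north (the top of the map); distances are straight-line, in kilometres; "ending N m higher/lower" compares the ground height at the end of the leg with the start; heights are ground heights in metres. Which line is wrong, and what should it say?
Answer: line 5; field sense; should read higher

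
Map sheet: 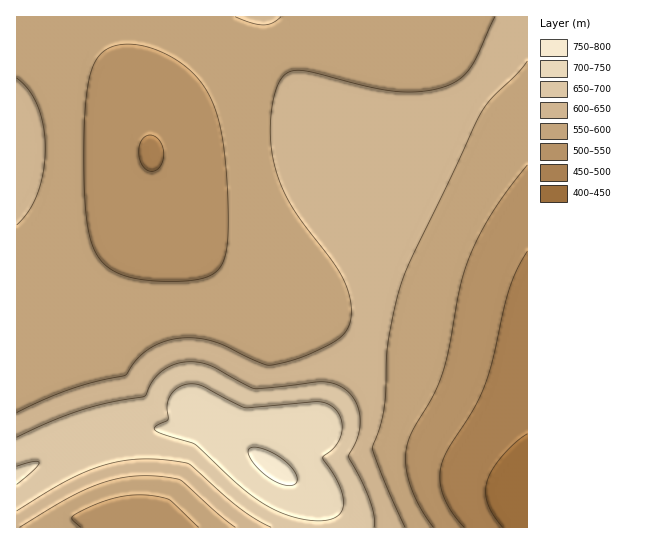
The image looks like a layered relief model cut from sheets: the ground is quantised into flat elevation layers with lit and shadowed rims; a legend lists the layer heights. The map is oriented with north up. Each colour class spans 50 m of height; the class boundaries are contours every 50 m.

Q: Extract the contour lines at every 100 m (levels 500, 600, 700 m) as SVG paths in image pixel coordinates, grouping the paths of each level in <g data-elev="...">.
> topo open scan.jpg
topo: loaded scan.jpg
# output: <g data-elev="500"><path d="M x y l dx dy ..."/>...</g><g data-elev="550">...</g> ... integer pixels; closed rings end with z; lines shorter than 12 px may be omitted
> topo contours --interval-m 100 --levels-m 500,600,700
<g data-elev="500"><path d="M464 527l-13-16-8-15-3-15 1-15 7-16 24-39 11-22 9-27 17-72 8-20 10-19"/><path d="M151 171l-4-1-4-4-4-13 0-7 3-6 4-4 4-1 5 2 4 3 5 13-1 6-3 7-3 4z"/></g><g data-elev="600"><path d="M19 527l44-26 28-14 28-9 27-2 19 1 16 3 36 33 18 14"/><path d="M405 527l-20-44-13-34 8-23 4-16 3-63 10-50 13-35 70-147 11-16 26-25 10-13"/><path d="M17 225l12-14 8-17 6-21 2-24-2-23-5-20-9-16-12-12"/><path d="M235 17l16 6 12 2 10-2 8-6"/><path d="M495 17l-18 38-7 14-12 11-16 8-24 4-25-1-24-4-54-14-16-3-12 3-4 4-4 6-6 18-3 21 1 21 3 20 7 21 10 21 12 19 32 41 12 22 4 16 0 15-3 11-8 9-13 8-24 11-17 5-17 3-17-6-29-14-13-5-20-2-19 2-14 5-12 7-9 9-11 15-28 5-26 8-25 10-29 14"/></g><g data-elev="700"><path d="M314 521l11-1 9-2 7-5 2-7 0-9-4-12-16-27 12-12 6-12 0-15-7-11-8-5-9-1-72 6-42-22-9-2-11 1-10 6-6 12 1 16-12 7-1 4 7 4 33 10 46 43 26 19 23 10z"/><path d="M17 484l18-15 4-7-8 0-14 4"/></g>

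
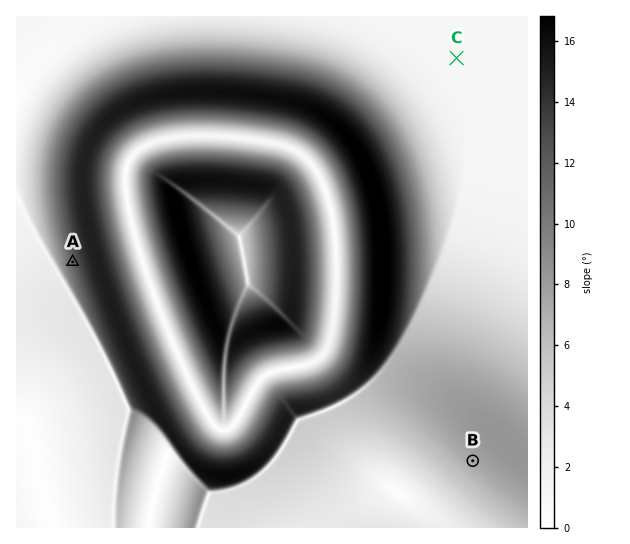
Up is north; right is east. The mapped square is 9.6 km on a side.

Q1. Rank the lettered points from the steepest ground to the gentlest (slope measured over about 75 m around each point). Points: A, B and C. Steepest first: A B C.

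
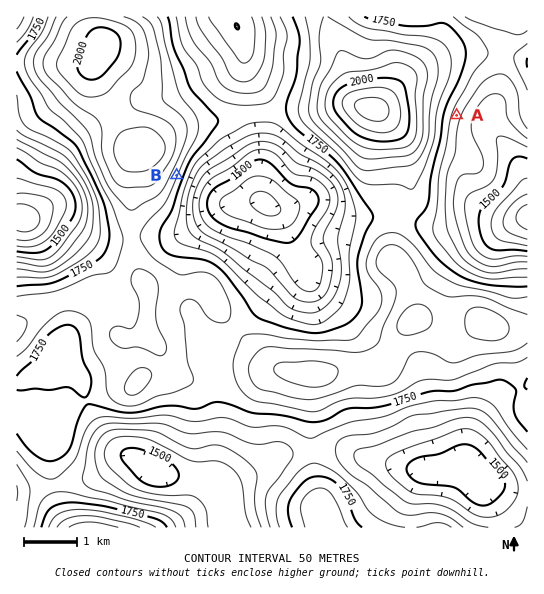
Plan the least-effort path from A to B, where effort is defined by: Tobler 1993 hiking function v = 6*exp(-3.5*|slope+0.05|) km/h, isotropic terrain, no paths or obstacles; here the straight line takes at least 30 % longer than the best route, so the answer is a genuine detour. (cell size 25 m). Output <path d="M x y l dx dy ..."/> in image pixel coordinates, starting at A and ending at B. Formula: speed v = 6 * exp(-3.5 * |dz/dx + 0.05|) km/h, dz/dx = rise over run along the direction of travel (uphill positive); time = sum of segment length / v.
<path d="M457 115l-6 6-14 29-18 17-16 8-5 0-11 6-24 0-8-4-21-22-59-29-22 0-3 1-53 27-14 13-1 3-5 5"/>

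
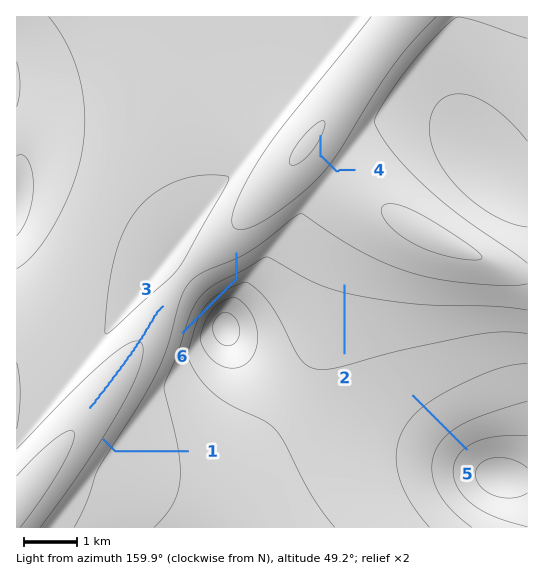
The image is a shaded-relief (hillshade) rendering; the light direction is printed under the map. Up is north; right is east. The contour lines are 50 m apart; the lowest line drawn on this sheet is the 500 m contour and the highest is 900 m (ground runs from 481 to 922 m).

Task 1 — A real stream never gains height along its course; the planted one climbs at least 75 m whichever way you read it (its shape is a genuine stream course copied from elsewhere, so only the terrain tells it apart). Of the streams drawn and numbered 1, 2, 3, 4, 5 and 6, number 6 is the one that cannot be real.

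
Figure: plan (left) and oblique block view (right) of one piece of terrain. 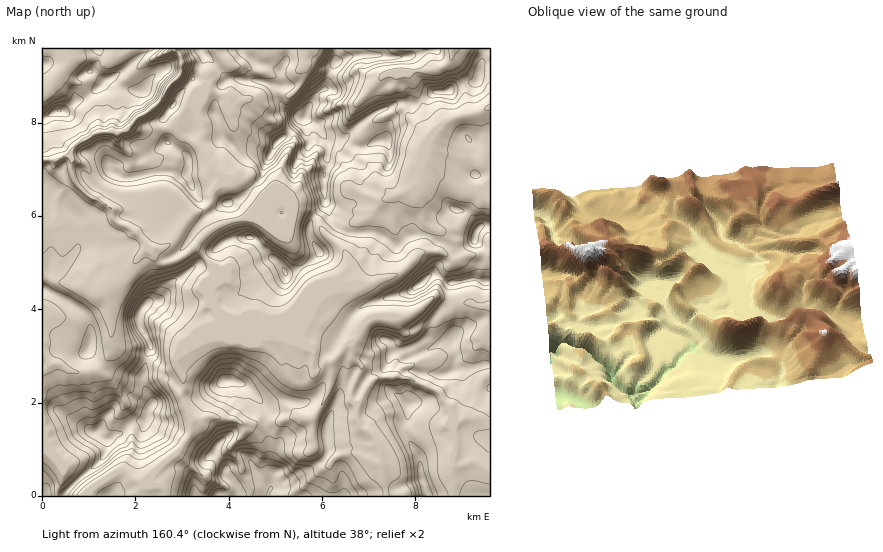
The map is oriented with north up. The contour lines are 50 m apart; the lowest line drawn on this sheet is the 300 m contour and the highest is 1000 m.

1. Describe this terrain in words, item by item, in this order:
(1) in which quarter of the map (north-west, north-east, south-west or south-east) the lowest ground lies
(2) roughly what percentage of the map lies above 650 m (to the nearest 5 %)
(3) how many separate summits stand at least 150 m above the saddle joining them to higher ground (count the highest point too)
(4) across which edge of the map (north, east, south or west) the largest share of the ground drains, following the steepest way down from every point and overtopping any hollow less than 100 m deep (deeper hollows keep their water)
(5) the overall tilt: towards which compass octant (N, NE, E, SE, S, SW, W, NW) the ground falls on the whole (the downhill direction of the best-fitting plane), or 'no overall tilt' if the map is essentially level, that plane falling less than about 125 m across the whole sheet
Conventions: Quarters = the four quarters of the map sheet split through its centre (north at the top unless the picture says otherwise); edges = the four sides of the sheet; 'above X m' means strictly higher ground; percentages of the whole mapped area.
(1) The lowest ground is in the north-west quarter.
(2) Ground above 650 m makes up about 55 % of the sheet.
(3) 5 summits rise at least 150 m above their surroundings.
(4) The largest share of the runoff leaves by the northern edge.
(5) Overall the map slopes down towards the north-west.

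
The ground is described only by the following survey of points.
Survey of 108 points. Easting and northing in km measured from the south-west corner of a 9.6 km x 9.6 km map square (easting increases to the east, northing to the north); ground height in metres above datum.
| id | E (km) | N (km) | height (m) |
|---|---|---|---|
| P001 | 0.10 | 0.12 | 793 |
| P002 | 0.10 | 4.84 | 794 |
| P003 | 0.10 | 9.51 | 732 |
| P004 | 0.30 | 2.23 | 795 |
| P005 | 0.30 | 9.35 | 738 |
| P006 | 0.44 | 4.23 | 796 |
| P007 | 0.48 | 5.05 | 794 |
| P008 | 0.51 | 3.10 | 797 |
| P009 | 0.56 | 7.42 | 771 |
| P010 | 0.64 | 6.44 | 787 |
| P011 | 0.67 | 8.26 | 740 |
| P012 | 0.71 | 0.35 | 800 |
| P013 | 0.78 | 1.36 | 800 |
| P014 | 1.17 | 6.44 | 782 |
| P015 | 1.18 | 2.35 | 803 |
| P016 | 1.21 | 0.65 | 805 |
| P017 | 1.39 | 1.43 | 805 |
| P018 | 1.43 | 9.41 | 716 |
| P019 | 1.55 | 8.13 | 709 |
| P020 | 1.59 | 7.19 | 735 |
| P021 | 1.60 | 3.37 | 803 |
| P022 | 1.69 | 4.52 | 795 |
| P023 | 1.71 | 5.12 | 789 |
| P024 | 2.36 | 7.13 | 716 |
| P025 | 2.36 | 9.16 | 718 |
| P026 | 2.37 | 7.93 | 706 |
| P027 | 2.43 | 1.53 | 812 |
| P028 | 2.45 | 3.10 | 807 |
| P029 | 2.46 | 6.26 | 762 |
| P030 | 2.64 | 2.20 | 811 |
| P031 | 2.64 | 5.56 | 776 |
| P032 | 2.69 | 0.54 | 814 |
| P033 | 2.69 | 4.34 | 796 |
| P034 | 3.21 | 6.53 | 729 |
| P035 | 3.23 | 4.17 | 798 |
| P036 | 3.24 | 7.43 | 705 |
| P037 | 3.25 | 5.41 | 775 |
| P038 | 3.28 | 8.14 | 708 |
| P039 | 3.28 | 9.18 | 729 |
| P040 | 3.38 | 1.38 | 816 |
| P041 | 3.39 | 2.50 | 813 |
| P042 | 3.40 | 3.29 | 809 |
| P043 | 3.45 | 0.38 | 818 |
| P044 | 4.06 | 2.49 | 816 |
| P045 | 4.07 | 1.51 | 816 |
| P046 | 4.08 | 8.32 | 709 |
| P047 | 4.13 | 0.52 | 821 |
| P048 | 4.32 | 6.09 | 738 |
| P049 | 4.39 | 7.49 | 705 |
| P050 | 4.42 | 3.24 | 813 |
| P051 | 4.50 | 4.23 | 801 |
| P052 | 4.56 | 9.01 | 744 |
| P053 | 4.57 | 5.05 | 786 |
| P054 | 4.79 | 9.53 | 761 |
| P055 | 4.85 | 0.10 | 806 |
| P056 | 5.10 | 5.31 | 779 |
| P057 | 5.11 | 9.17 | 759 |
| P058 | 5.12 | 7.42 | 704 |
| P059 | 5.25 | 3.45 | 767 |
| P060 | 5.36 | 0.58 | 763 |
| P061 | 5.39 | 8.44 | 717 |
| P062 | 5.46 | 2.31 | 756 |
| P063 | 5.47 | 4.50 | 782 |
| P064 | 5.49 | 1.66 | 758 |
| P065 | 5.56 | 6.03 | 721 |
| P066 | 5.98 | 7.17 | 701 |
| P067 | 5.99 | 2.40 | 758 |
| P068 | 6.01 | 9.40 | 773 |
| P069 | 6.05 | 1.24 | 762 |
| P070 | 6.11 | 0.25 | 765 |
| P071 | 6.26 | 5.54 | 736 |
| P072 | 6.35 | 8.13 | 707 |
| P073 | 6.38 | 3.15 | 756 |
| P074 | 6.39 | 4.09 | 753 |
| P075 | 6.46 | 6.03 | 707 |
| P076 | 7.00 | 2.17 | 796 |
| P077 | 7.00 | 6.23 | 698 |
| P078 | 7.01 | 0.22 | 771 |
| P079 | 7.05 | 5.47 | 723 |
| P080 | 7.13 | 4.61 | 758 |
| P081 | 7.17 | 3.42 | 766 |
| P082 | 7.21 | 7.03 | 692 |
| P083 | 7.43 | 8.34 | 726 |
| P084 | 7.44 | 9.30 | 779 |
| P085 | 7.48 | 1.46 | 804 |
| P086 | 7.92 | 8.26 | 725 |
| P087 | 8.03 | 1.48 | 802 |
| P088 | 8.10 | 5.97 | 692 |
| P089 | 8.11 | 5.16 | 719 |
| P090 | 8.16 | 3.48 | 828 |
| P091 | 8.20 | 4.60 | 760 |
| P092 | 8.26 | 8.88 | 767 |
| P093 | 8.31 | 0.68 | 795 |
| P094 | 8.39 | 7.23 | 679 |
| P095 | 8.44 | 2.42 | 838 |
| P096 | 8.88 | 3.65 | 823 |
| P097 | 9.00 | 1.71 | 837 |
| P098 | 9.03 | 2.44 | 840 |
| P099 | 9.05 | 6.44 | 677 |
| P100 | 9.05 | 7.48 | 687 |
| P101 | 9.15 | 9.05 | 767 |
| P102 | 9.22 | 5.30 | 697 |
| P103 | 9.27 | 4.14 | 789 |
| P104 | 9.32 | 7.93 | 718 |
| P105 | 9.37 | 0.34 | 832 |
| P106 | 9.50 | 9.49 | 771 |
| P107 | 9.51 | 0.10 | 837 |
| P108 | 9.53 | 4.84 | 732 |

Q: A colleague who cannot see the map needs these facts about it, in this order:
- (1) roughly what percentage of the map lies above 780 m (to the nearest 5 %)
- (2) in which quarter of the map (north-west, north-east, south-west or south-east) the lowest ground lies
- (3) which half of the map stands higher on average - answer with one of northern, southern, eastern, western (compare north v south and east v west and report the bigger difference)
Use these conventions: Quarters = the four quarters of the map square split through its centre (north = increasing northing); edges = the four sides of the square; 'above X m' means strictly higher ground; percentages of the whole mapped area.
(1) About 45 % of the map lies above 780 m.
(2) Look to the north-east quarter for the lowest ground.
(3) On average the southern half of the map is the higher ground.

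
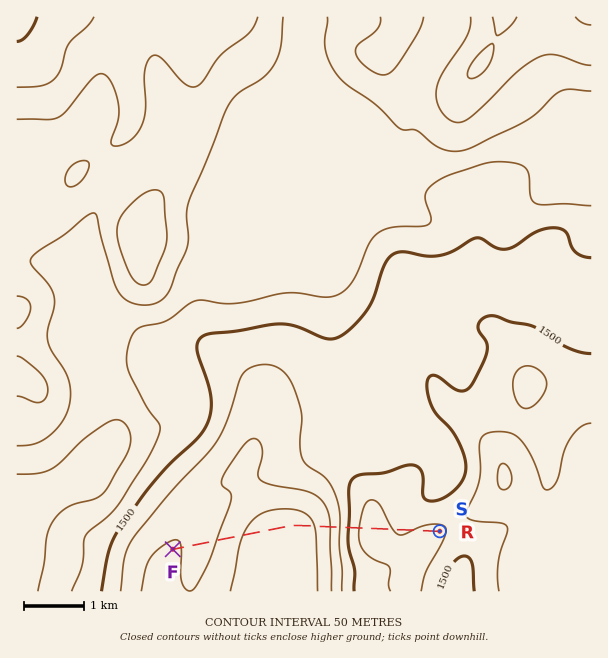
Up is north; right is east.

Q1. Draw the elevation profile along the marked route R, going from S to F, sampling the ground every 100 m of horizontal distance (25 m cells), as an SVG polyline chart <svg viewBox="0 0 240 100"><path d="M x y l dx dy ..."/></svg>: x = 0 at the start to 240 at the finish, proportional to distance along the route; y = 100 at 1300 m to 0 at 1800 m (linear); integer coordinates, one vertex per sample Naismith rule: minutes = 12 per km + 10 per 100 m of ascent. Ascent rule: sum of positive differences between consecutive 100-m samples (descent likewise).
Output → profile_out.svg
<svg viewBox="0 0 240 100"><path d="M0 49l5-1 6 0 5 0 5 1 6 2 5 0 5 0 6-1 5-2 5-2 6-1 5 1 5 2 6 5 5 6 5 6 6 7 5 7 6 5 5 4 5 2 6 2 5 1 5 0 6 1 5 0 5 0 6 0 5 0 5-1 6 0 5-1 5-2 6-2 5-2 5-3 6-2 5-2 5-1 6 0 5 0 5 1 6 1 5 0 5 1"/></svg>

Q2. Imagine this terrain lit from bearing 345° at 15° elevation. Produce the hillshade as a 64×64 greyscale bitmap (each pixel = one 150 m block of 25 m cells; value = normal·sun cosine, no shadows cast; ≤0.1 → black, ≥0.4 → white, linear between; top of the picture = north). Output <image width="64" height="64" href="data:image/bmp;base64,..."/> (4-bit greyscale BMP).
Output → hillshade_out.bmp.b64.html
<image width="64" height="64" href="data:image/bmp;base64,Qk12CAAAAAAAAHYAAAAoAAAAQAAAAEAAAAABAAQAAAAAAAAIAAATCwAAEwsAABAAAAAAAAAAAAAAABEREQAiIiIAMzMzAERERABVVVUAZmZmAHd3dwCIiIgAmZmZAKqqqgC7u7sAzMzMAN3d3QDu7u4A////AGZVZmVVVVZniIdlVmd4iIiaq7upiJhlVoiJmYh2Z4mqZlVmZVVVVmeIh2VWZ3iIiJqrupmJmHVFeImZmHZniapmVWZmVVVVZ3iIZVVneIiImaqph3iYdDNoiaqZdmZ5qmZmZ3ZUREVWeJh1VWd4iIiZqpdlZ4h0MkZ4qqmHZWeJZmZ3h2QzNEVniHZVZ3iIiJmql2VXiYYyNGeauphlVnd2Zmd3ZDIjNFeIhlRWd4iImbu5dmeaqGQzRom7uYZmZmZVVWZTISI0VniHVEVnd3iJrMuoiKzMl1REaJu7qHdnZlQ0REIREiNFeJhkNEVmZnibzLqZrO7ahlRFeau6mHd3VDMzIhARI0VniHVDNERVVom8upmb3u25dURGisu5h5h1QyIiEAEiNFeJh1MyIiM0aKu7mIis7tyoVDRpvLqYu5hlQzMhERIjRXiYZUMhESNXm8ypd4nN7sqFRFebu5nMypdlRDIREiI0V4iHVDIhI1ec3cuXd5ve3JdVZ5q7qczMuodlQyERIiJFeIh3ZUM0WK3u7bmHirzcqXd3iaqqq7vLqXZTIiIiESNXiIiHZVVove7u3KiImruqmIiJqqqImru6l2QzIiIREjV4iZmHZnirzN3duoiJmqupmYmaqmZ3m8updURDMiERJGeImZiIiJqqq8y6iHeKvLqZiKq7ZVZ5vLqXZVVDIREjVniJmZmIiIiJmqmHZ4rNy5iImrtVRFery6mHdmQyIiNFZ4iZmZiIiIiJmHZnm93KmIiKu1VDRoq8upiIdlQzM0VniJmZiIiIiIiHZnirzLmIiImqVUM1eau7qZmYdlRERWd4iIiHiIiIiIdniau6mHd4iJpVVEVomrqpmqqYZlVVZniIh3d4iIiIh3iKqqmHdmeIiWZlVWeZqqmZqpmHZlVmd4iHd3eIiIiIiJqqmIh3Z3iId3d3eImZmZmZmYh2ZmZ3eHd3d4iIiIiZqqqZiId3eImImYiIiImZmZmZmHdmZmd3d3d3eIiImZqqqqqZmIiJmpmqqYiIiIiIiZmId2ZVZnd3d2d4iImaqqqquqqpmaq7mqqqmId3eIiImYh2VVVWZ3d2ZneIiaqqmaq7u7qru8yZmqmYd2Znd3iIh2VURVVmd2ZmZ4iJqqmIiau8u7vMzIiIiIiHZVZmZ3dmVEREVWZmZlVmd4mZmYd4iru7u8zMZmZ4iIh2VVVVZVREM0RFVVZVVVZneImZiIeJq7u7u6pVVWeImIZDM0RERDMzM0RFVVVUVWd4iIiZmYmru6qpmGVEVoiZhkIRIzRDMzMzM0RFRERFZ3iIiJqqqqq7qZiIh2VmeJmGMQASM0QzMiMzREREREVniIiIiru7qqqpiIi6h3eIiYYxABI0REMzIzM0RERERWeIiIiIq7uqmZiIiMypiIiIdkMiI0VVVUQzMzRERERFZ4iIiIiJmZmIiIiIzLqYiIiHVENEVWZ2ZUREREVURERWd3eIiIiIiIiIiHe6mYiIiIdlVERVZ4iHZVRVVmVURFVmZmZ4iId4iIiHZYiHd4iIh3ZUM0VoiZiHZmZmZmVERFVEM0Z3ZVZ4iHZUdmZWeIh3dlQ0RWiZqpiHd3d3ZVQzRDMiI1VUNFZ3dlVVVERWeIiHZURWeImqqpmIiHd2VDMjMzIjRVVDNFZ3dlVEM0V4mZmHZmd4iJmruqmIh3ZUMiM0RERWd1QzNWeIZVRDRXmruph2d4iIiJqrupmId2RDNEVmZmeIhjIjRnd3ZlQ0ab3LqHZneIiIiJqqqpmHZlVVZ4h3d4mXUyIjRIh3ZDNZzdyodmZ3iIiIiJmqqZh3d3d4iIh4ial1MiIiiIh1Q0et7cl2VWeIiIiIiImqmYiIiIiId3eImYdUQzKIiIZTNYve25dVVniIiIiIiImZmIiHdmZmZneImHZlVIiJmGU0WL3tuXVVeIiIiIiIiIiId2ZlVEREVWeJiId2iImZh1Q1es3KhlVoiIiIiIiIiId2ZVRDIiI0VniZmYiIiZqZdTNGmrqXZWeIiIiIiIiId2ZlVUMRESI1Z4iZmoiImaqXUzRomZhmZoiIiIiIiIiId2ZlQyEBEjRWeImqd3iImZl1Q0eImHZmeIiIiIiIiJmHd2ZUIREiNEVniZp3d3iImZdkNXiIdmZ4iIiIiIiImYh3dmVDIjNERVZ4mWZmZ4iJmXVEaHdmVmeIiIiIiIiIh3d3ZUQzRFVVVmeIVVVmeIiZh1VmZmZVZniIiIiIiHd3d3dlVENFVmVVZndERFVniImHZmZmZVVWZ4iIiIiHZmZnd3ZUMzRWZlVWZjM0RFZ4iIh2ZmZVVVVWeIiIiGVUVWeIh2QzM0VmZVVVMzM0RWeIiHdmZlVVVVVniIiGVERFV4qpdUMiNFVVVEQzM0RFZ3iId2ZmZVREVVZ4iHVERERWisunUyIzRVVEM0RERFVmd3d3d3dmVURVVXiIZlRVVEV6zcqFQzNEREMzVVZlVVZ3d3d3d3ZVVVVVaId2ZmZlRGjO7ahkQ0REQzNWZmZVVmd2d3eId2VVVVVniHd3iHZDR63u2oZERERERGZmZlVVZmZnd3iHdlVVVmeImZmZl1Q1i+7sl1VEREREZmZlVEVmZmd3eId3ZlVWd4mqu7updTRpzdynZVVVVVVmZmVVVWZmZ3d3iHd2ZWZ4iaq7u6mGRFiry5hlVmZmZmZmZlVVZmZ3d3d4h3ZmZneJqqqqqYZUV5q6mGZmZ3d3"/>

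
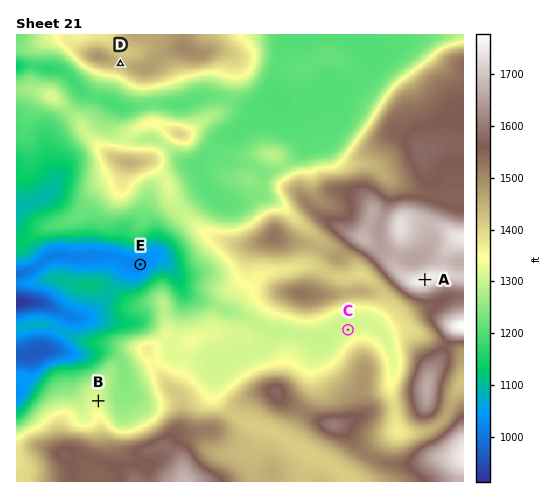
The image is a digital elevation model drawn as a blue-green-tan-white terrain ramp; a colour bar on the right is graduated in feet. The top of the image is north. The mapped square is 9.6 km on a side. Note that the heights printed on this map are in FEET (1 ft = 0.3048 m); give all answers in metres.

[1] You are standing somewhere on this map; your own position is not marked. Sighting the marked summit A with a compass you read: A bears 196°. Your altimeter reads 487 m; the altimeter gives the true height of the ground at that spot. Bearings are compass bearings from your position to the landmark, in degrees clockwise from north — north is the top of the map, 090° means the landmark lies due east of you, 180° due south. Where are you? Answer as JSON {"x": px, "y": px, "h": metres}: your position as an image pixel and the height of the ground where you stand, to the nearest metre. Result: {"x": 444, "y": 212, "h": 487}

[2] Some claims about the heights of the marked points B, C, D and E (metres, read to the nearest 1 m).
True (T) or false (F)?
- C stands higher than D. F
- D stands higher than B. T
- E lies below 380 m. T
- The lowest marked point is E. T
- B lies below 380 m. F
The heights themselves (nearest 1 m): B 401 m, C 399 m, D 441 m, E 312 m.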